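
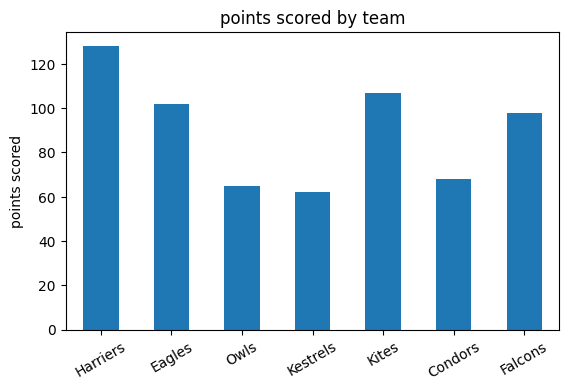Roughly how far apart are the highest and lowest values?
Max Harriers ≈ 120, min Kestrels ≈ 60; range ≈ 60.

≈ 60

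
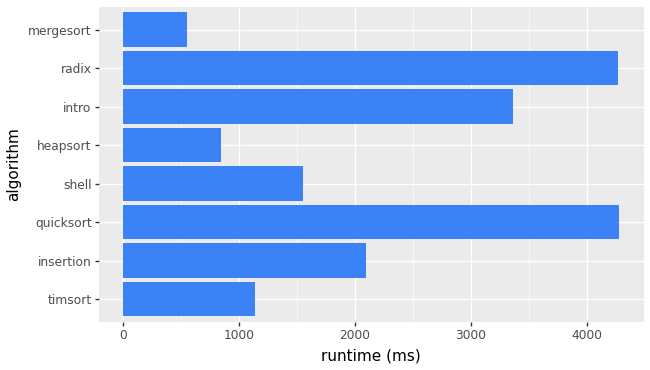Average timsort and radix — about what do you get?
≈ 2750

(1000 + 4500) / 2 ≈ 2750.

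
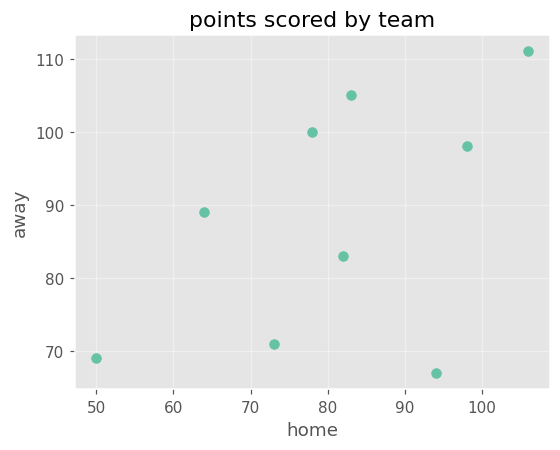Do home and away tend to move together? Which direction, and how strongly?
Points are positively correlated; moderate (|r| ≈ 0.5).

positive, moderate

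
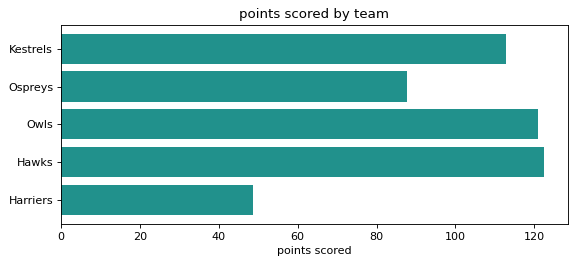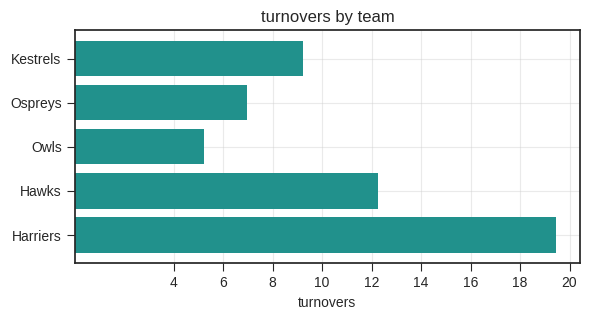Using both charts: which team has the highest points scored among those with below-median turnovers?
Owls

Chart 2 median turnovers ≈ 10; below-median teams: Ospreys, Owls. Among those, Owls has the highest points scored (≈ 120).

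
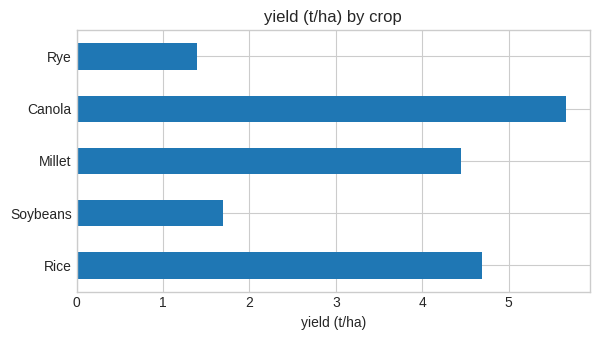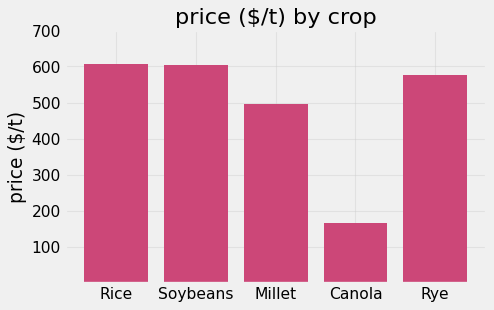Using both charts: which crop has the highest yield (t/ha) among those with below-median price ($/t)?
Chart 2 median price ($/t) ≈ 600; below-median crops: Millet, Canola. Among those, Canola has the highest yield (t/ha) (≈ 6).

Canola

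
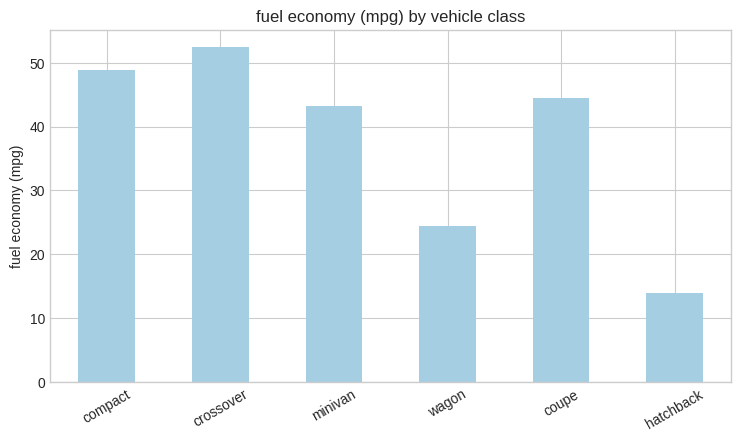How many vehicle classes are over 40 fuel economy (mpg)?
4

Above 40: compact, crossover, minivan, coupe.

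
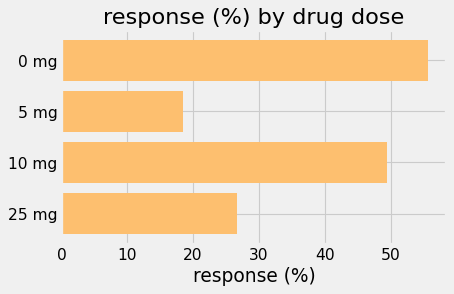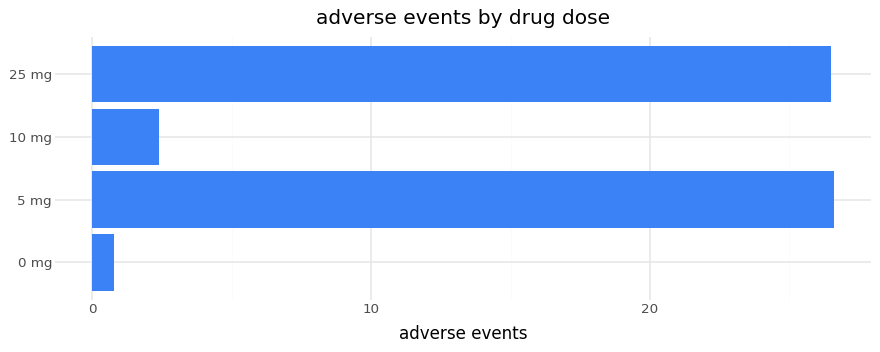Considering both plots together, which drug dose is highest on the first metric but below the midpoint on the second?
Chart 2 median adverse events ≈ 15; below-median drug doses: 0 mg, 10 mg. Among those, 0 mg has the highest response (%) (≈ 60).

0 mg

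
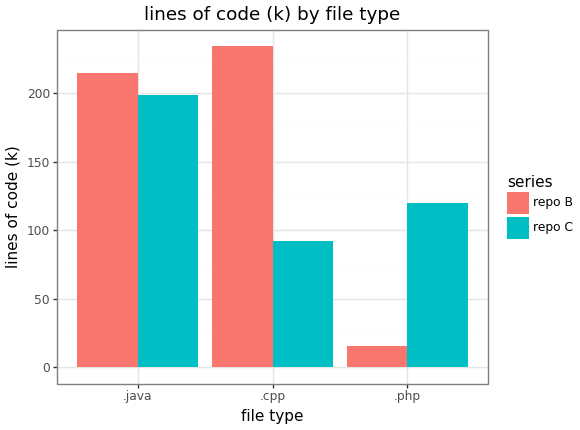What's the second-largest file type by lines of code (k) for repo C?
.php

Top 3 for repo C: .java ≈ 200, .php ≈ 120, .cpp ≈ 100.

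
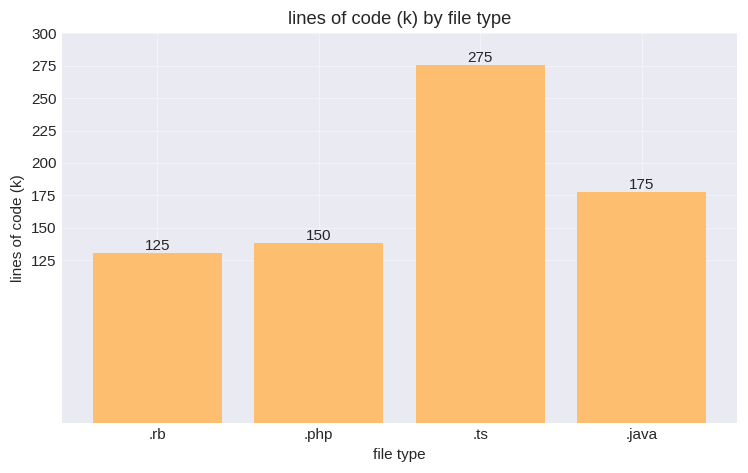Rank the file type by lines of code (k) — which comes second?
.java

Top 3: .ts ≈ 275, .java ≈ 175, .php ≈ 150.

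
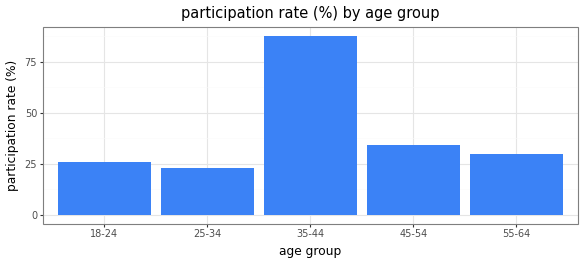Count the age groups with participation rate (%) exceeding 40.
1

Above 40: 35-44.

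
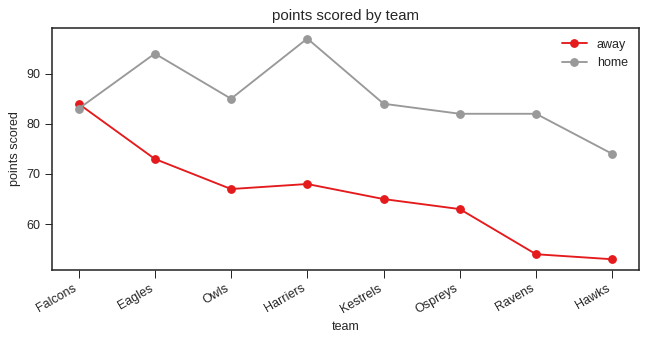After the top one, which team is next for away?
Eagles

Top 3 for away: Falcons ≈ 85, Eagles ≈ 75, Harriers ≈ 70.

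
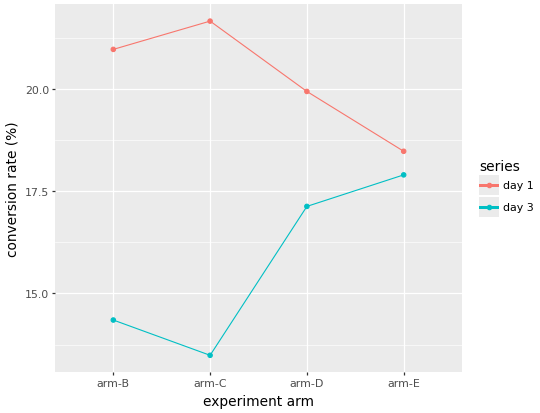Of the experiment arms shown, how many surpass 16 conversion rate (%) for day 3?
Above 16: arm-D, arm-E.

2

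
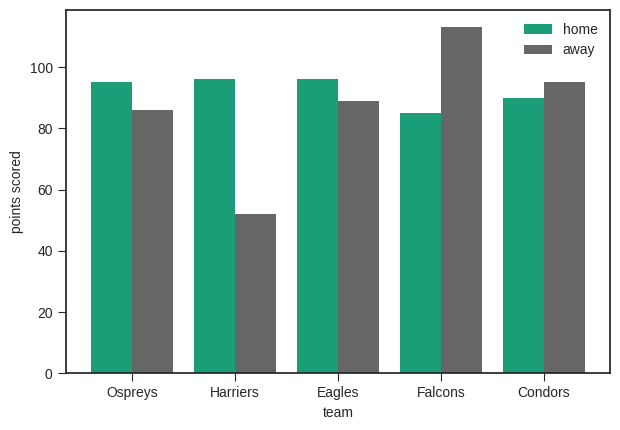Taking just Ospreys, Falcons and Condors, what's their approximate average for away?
≈ 100

(90 + 110 + 100) / 3 ≈ 100.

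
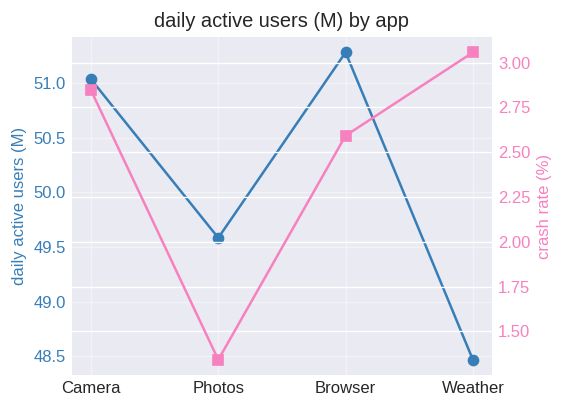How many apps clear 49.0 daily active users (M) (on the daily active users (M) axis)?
3

Above 49.0: Camera, Photos, Browser.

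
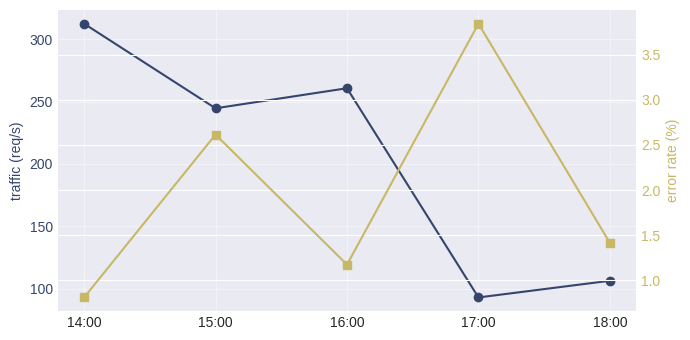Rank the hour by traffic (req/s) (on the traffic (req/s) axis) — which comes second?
Top 3 (on the traffic (req/s) axis): 14:00 ≈ 320, 16:00 ≈ 260, 15:00 ≈ 240.

16:00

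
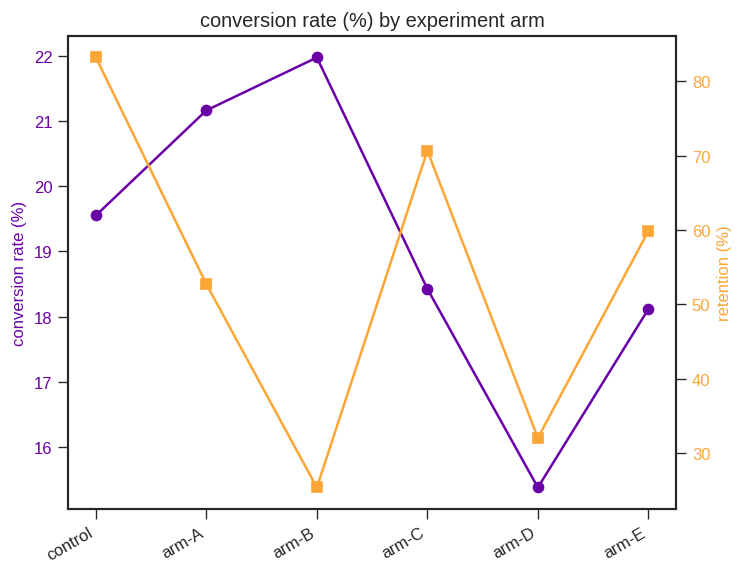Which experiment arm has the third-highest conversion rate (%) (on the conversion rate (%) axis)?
Top 4 (on the conversion rate (%) axis): arm-B ≈ 22, arm-A ≈ 21, control ≈ 20, arm-C ≈ 18.

control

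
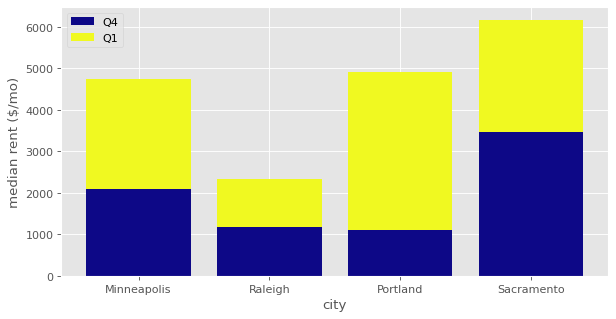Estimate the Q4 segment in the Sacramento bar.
Q4 top ≈ 3000, bottom ≈ 0; segment ≈ 3000.

≈ 3000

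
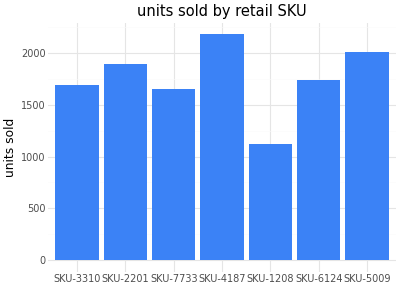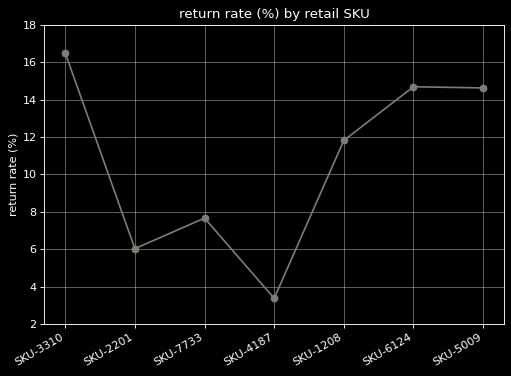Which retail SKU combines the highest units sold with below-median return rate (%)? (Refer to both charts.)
Chart 2 median return rate (%) ≈ 12; below-median retail SKUs: SKU-2201, SKU-7733, SKU-4187. Among those, SKU-4187 has the highest units sold (≈ 2200).

SKU-4187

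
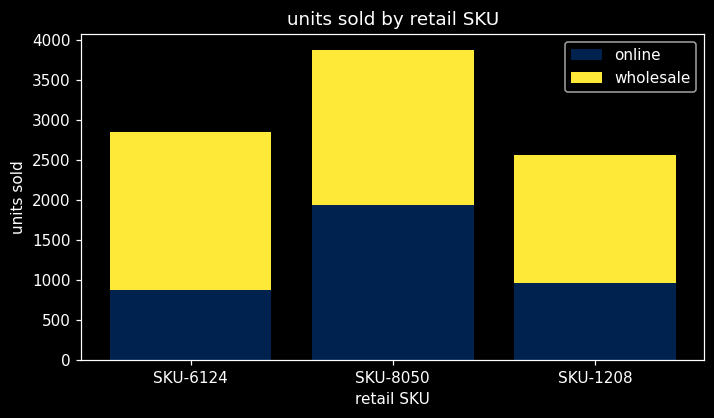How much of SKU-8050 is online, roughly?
online top ≈ 2000, bottom ≈ 0; segment ≈ 2000.

≈ 2000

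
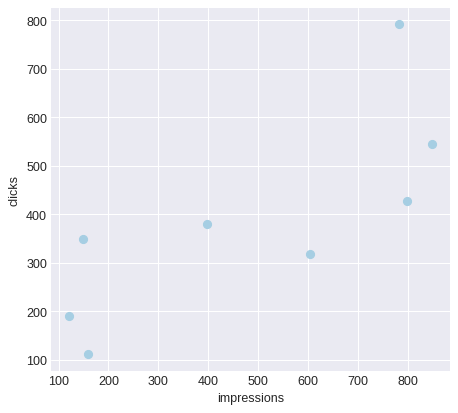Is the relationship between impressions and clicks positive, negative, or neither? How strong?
Points are positively correlated; strong (|r| ≈ 0.8).

positive, strong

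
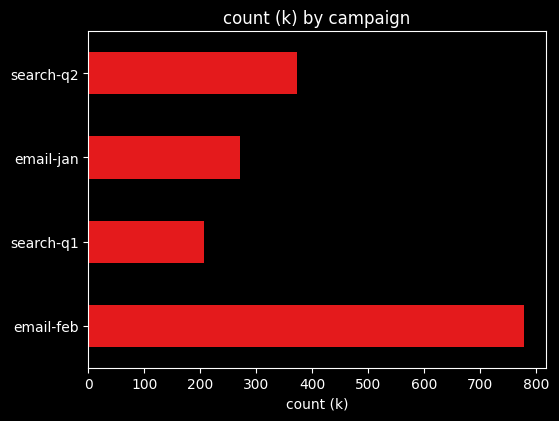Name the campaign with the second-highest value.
search-q2

Top 3: email-feb ≈ 800, search-q2 ≈ 400, email-jan ≈ 300.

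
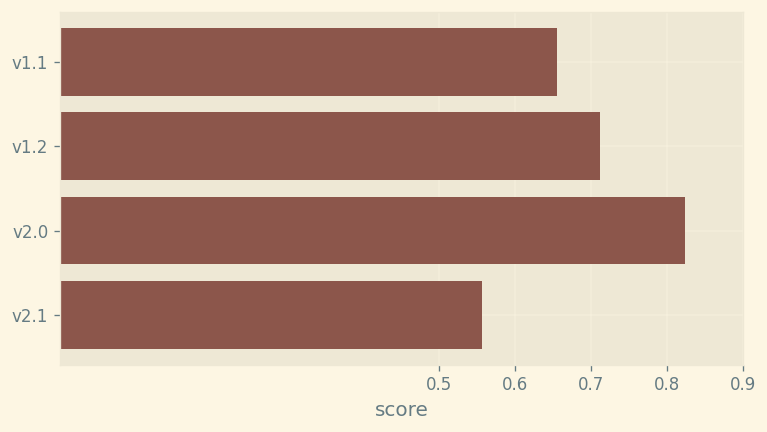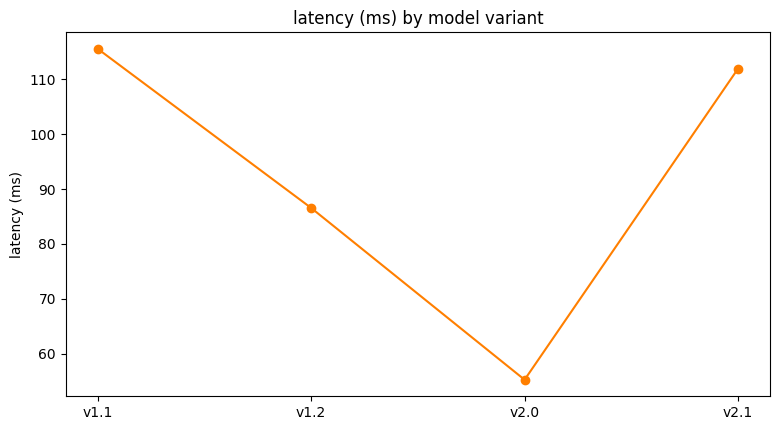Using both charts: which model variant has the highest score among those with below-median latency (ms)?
Chart 2 median latency (ms) ≈ 100; below-median model variants: v1.2, v2.0. Among those, v2.0 has the highest score (≈ 0.8).

v2.0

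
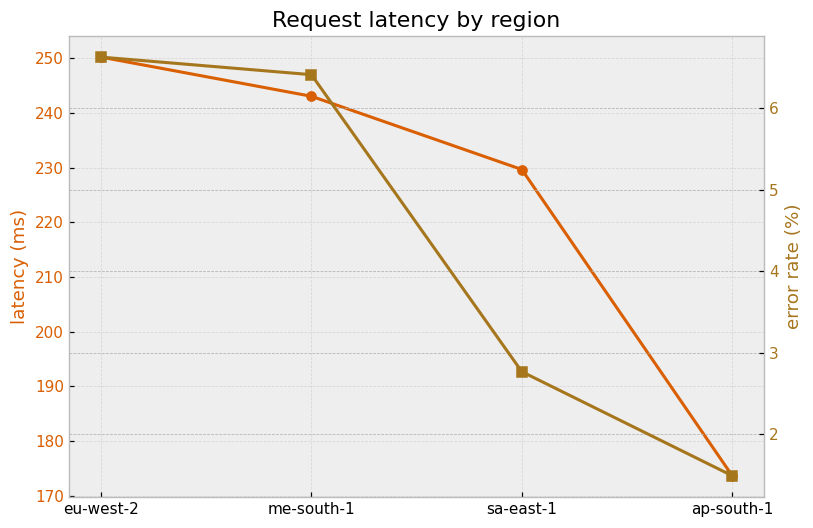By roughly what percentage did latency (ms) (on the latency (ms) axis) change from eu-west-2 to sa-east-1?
eu-west-2 ≈ 250, sa-east-1 ≈ 230; (230 − 250) / 250 ≈ -8%.

≈ -8%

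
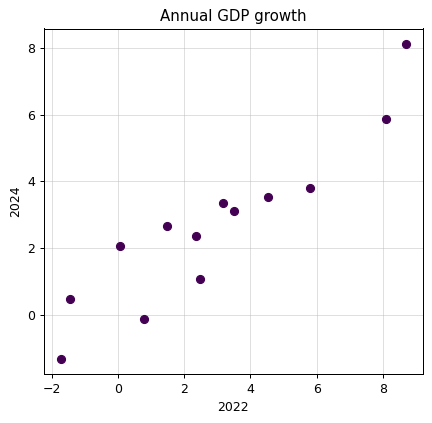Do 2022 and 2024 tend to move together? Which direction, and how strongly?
Points are positively correlated; strong (|r| ≈ 0.9).

positive, strong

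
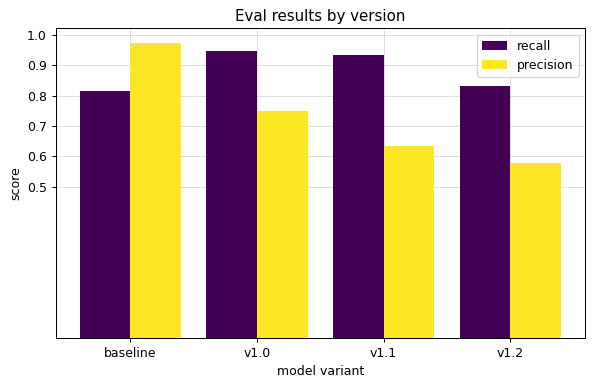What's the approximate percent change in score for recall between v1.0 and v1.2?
v1.0 ≈ 0.9, v1.2 ≈ 0.8; (0.8 − 0.9) / 0.9 ≈ -11.1%.

≈ -11.1%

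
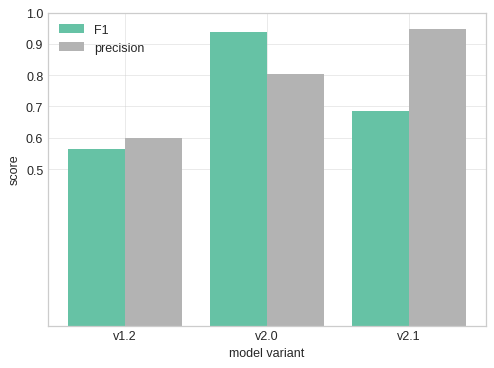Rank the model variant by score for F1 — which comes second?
v2.1

Top 3 for F1: v2.0 ≈ 0.9, v2.1 ≈ 0.7, v1.2 ≈ 0.6.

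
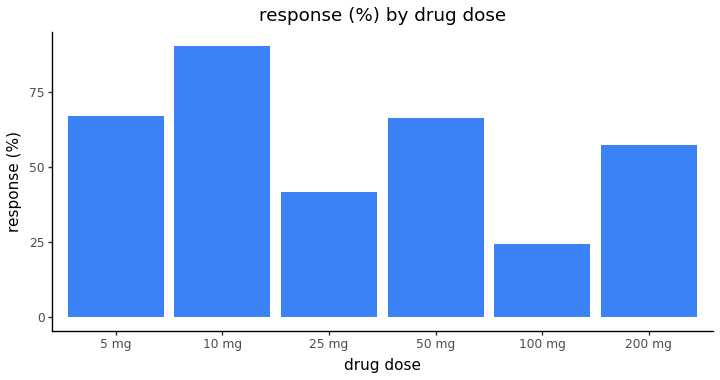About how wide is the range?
≈ 70

Max 10 mg ≈ 90, min 100 mg ≈ 20; range ≈ 70.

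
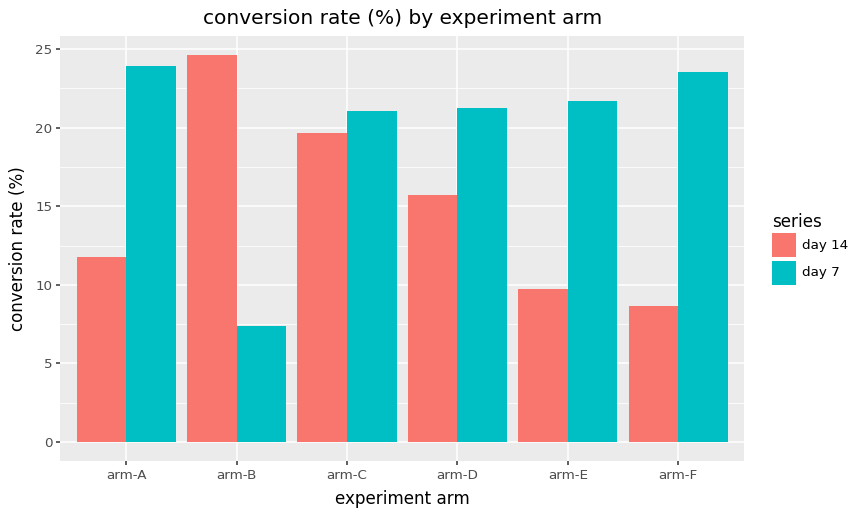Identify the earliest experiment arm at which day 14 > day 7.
arm-A: day 14 ≈ 10 vs day 7 ≈ 25 (not yet); arm-B: day 14 ≈ 25 vs day 7 ≈ 5 (first crossover).

arm-B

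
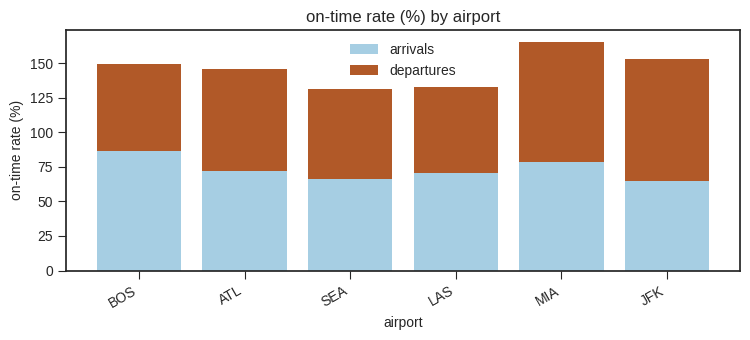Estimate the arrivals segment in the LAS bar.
arrivals top ≈ 80, bottom ≈ 0; segment ≈ 80.

≈ 80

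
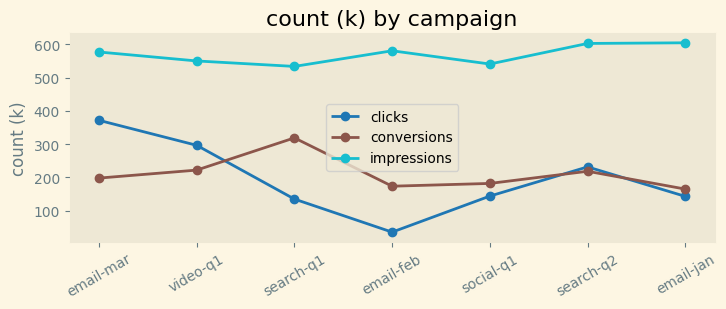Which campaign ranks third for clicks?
search-q2

Top 4 for clicks: email-mar ≈ 350, video-q1 ≈ 300, search-q2 ≈ 250, social-q1 ≈ 150.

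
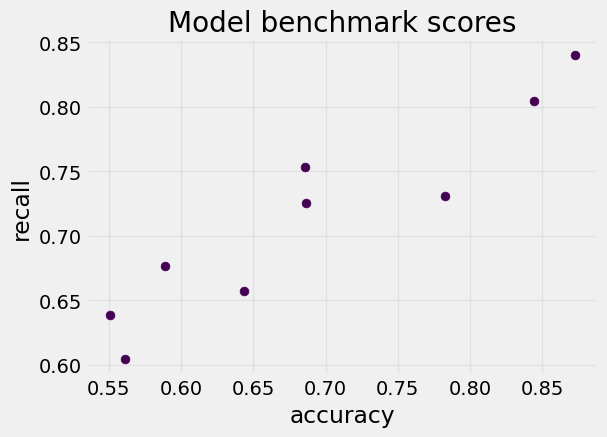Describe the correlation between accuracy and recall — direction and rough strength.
Points are positively correlated; strong (|r| ≈ 0.9).

positive, strong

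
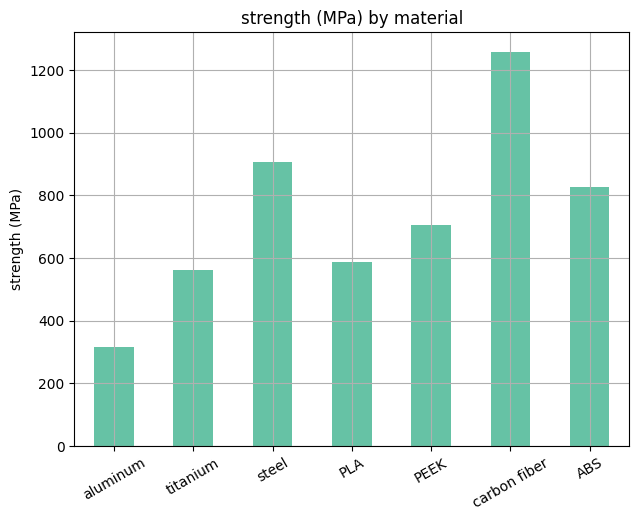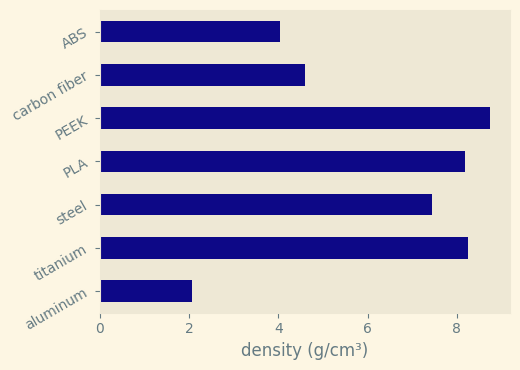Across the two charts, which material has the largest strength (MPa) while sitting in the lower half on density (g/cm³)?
Chart 2 median density (g/cm³) ≈ 7; below-median materials: aluminum, carbon fiber, ABS. Among those, carbon fiber has the highest strength (MPa) (≈ 1200).

carbon fiber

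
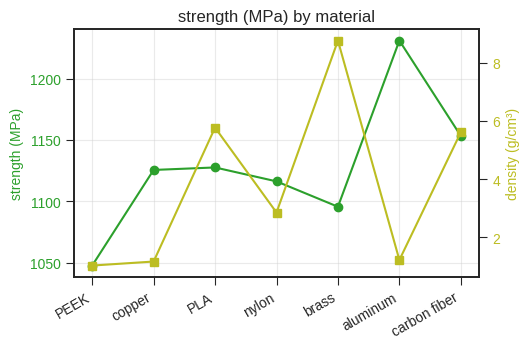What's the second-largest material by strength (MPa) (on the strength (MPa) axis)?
Top 3 (on the strength (MPa) axis): aluminum ≈ 1240, carbon fiber ≈ 1160, PLA ≈ 1120.

carbon fiber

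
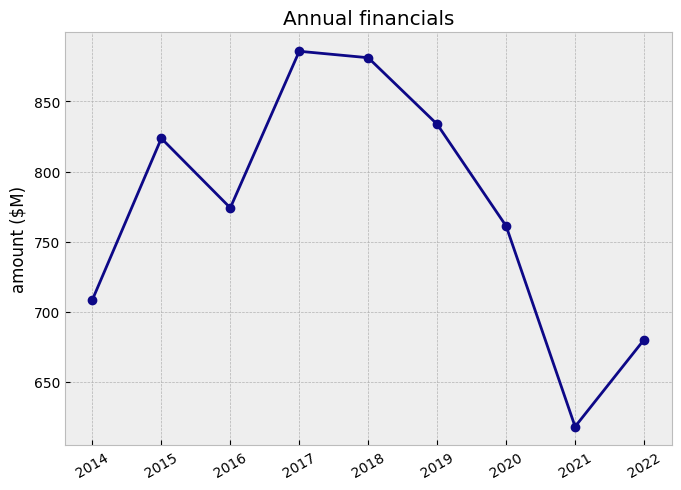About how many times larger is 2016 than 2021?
2016 ≈ 775, 2021 ≈ 625; 775/625 ≈ 1.24.

≈ 1.24×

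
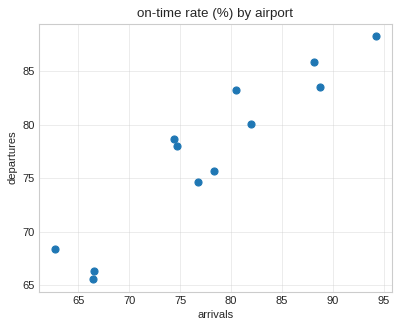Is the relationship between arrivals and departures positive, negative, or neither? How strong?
Points are positively correlated; strong (|r| ≈ 0.9).

positive, strong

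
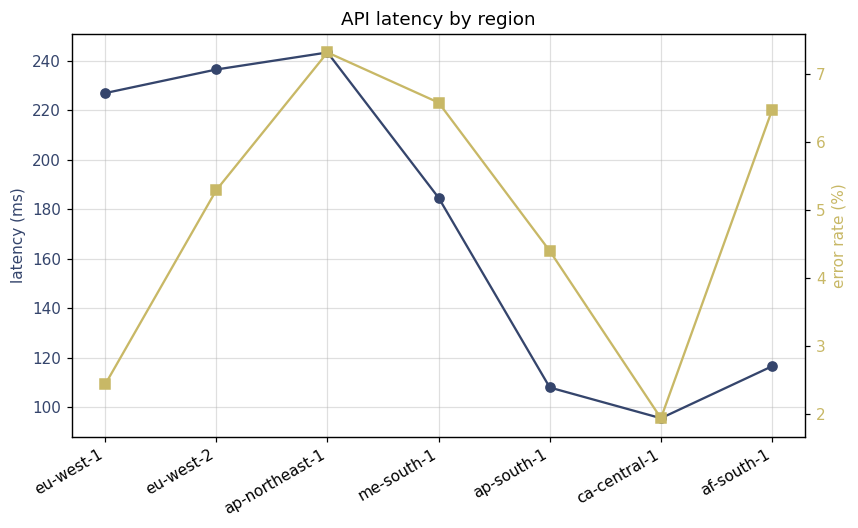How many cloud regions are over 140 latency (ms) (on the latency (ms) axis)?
4

Above 140: eu-west-1, eu-west-2, ap-northeast-1, me-south-1.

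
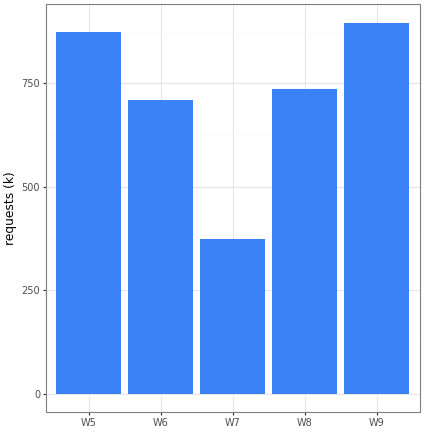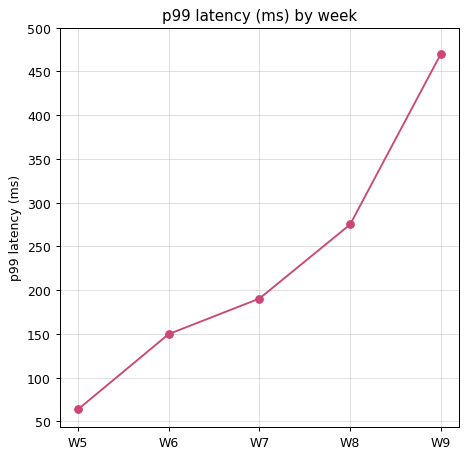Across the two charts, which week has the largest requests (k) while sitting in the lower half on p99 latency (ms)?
Chart 2 median p99 latency (ms) ≈ 200; below-median weeks: W5, W6. Among those, W5 has the highest requests (k) (≈ 900).

W5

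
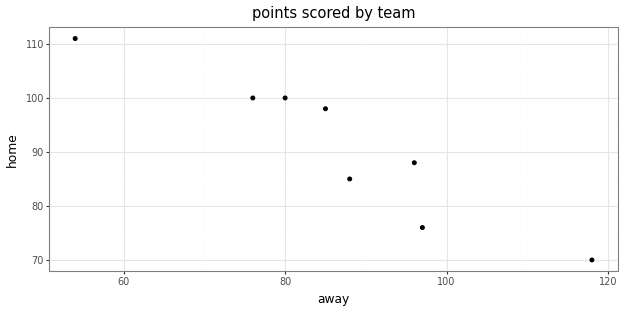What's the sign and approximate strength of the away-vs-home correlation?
negative, strong

Points are negatively correlated; strong (|r| ≈ 0.9).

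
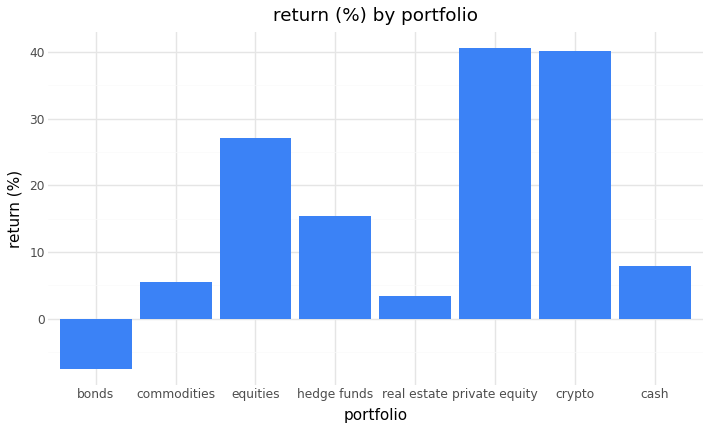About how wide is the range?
Max private equity ≈ 40, min bonds ≈ -5; range ≈ 45.

≈ 45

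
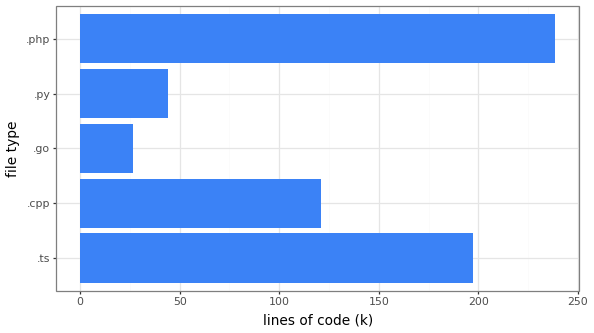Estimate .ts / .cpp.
≈ 1.67×

.ts ≈ 200, .cpp ≈ 120; 200/120 ≈ 1.67.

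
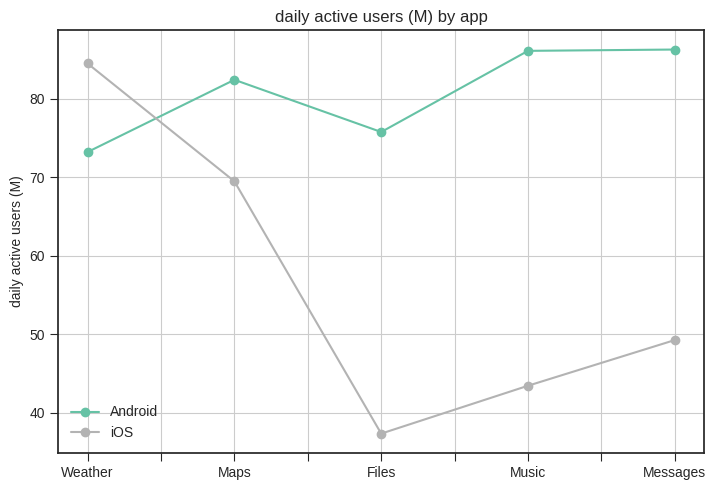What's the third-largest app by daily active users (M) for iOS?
Messages

Top 4 for iOS: Weather ≈ 85, Maps ≈ 70, Messages ≈ 50, Music ≈ 45.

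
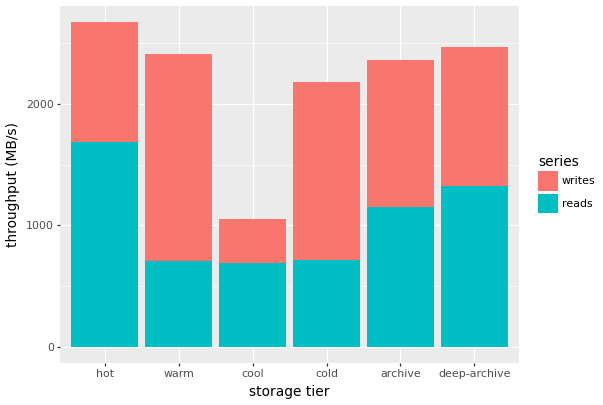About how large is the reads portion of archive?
reads top ≈ 1000, bottom ≈ 0; segment ≈ 1000.

≈ 1000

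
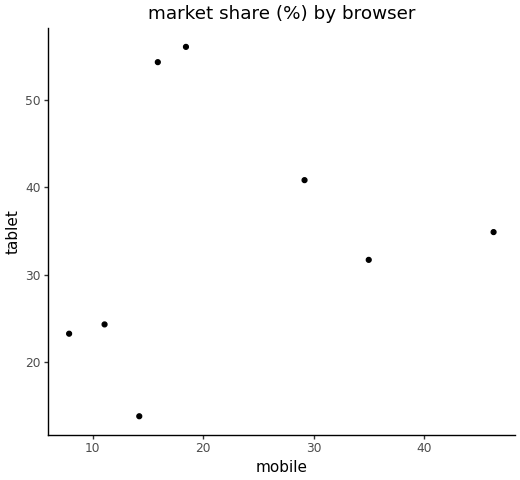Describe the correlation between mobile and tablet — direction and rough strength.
no clear correlation

Points are roughly uncorrelated; weak (|r| ≈ 0.2).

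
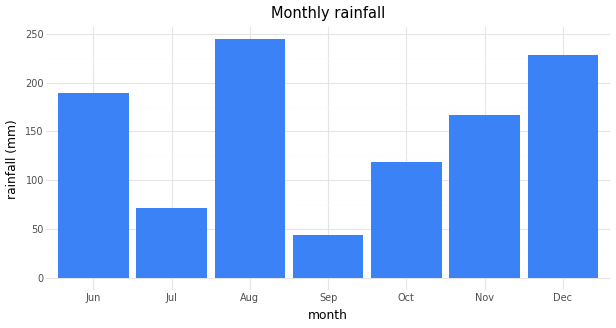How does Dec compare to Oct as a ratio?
≈ 1.8×

Dec ≈ 225, Oct ≈ 125; 225/125 ≈ 1.8.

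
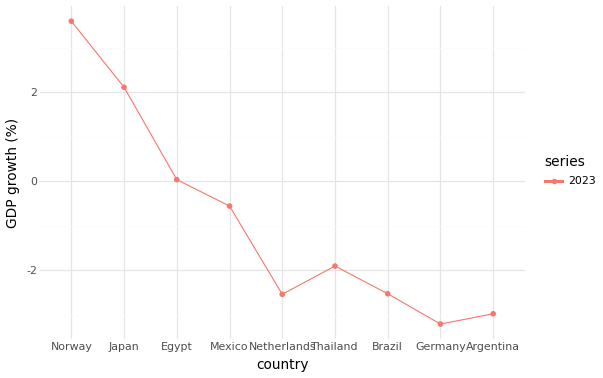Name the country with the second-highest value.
Japan

Top 3: Norway ≈ 4, Japan ≈ 2, Egypt ≈ 0.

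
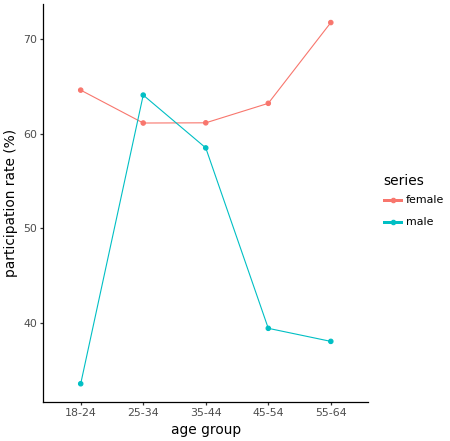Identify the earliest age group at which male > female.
18-24: male ≈ 35 vs female ≈ 65 (not yet); 25-34: male ≈ 65 vs female ≈ 60 (first crossover).

25-34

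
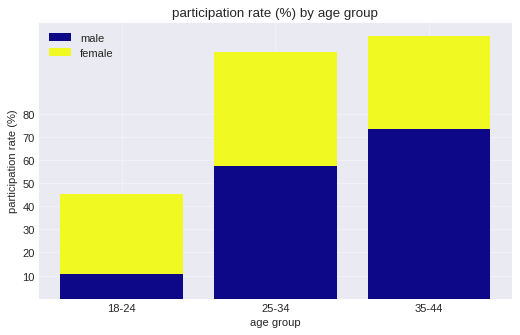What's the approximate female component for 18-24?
≈ 40

female top ≈ 50, bottom ≈ 10; segment ≈ 40.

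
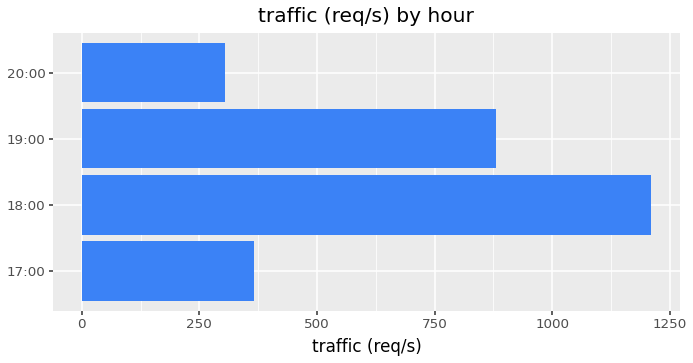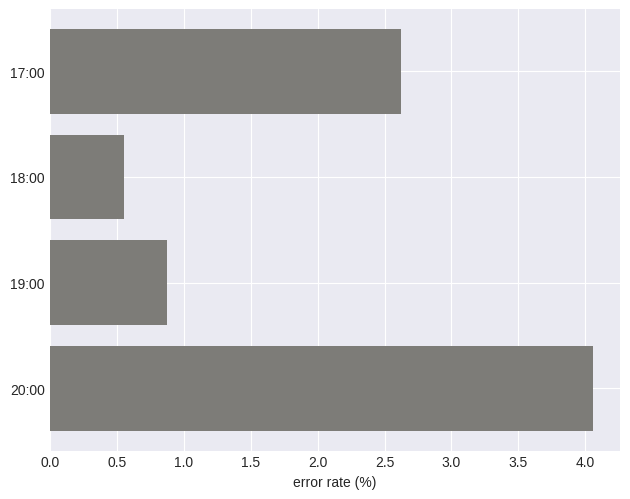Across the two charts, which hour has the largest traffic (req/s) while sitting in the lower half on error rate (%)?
Chart 2 median error rate (%) ≈ 2; below-median hours: 18:00, 19:00. Among those, 18:00 has the highest traffic (req/s) (≈ 1200).

18:00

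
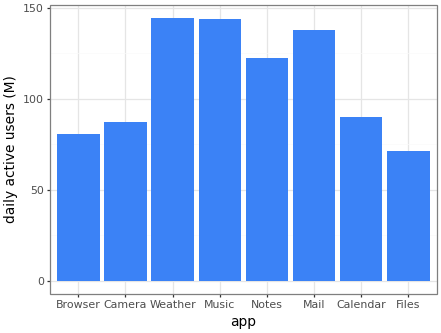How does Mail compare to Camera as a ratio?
≈ 1.75×

Mail ≈ 140, Camera ≈ 80; 140/80 ≈ 1.75.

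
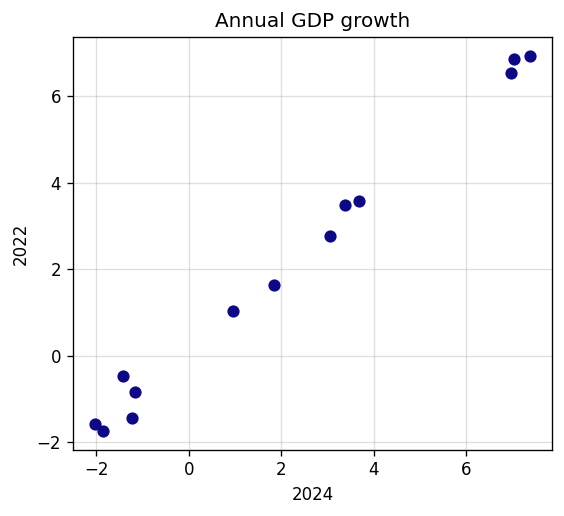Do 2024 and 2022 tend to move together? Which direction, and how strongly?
positive, strong

Points are positively correlated; strong (|r| ≈ 1.0).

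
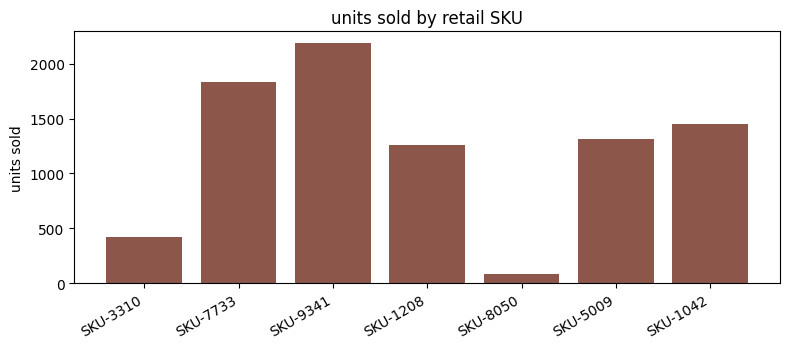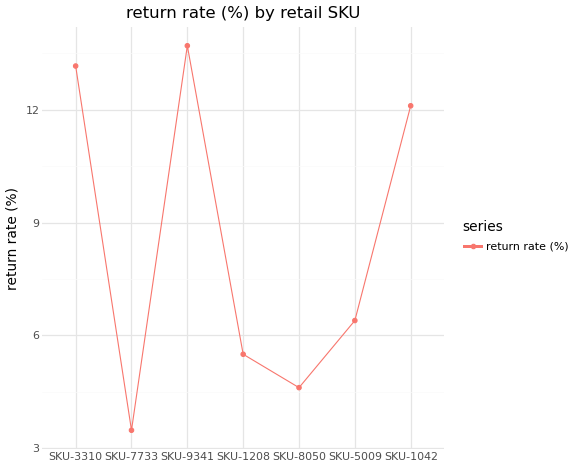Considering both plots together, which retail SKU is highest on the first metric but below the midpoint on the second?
SKU-7733

Chart 2 median return rate (%) ≈ 6; below-median retail SKUs: SKU-7733, SKU-1208, SKU-8050. Among those, SKU-7733 has the highest units sold (≈ 2000).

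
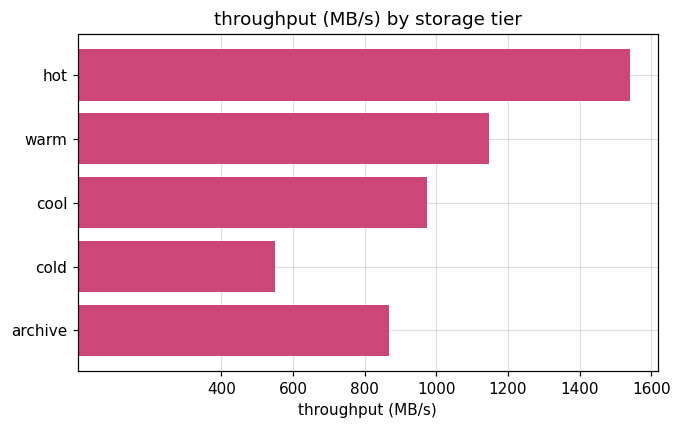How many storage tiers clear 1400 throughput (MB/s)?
Above 1400: hot.

1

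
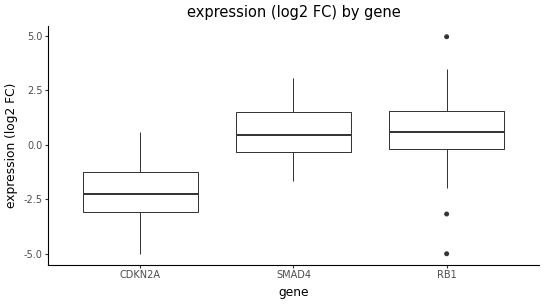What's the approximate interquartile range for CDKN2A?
Q3 ≈ -1.5, Q1 ≈ -3.0; IQR ≈ 1.5.

≈ 1.5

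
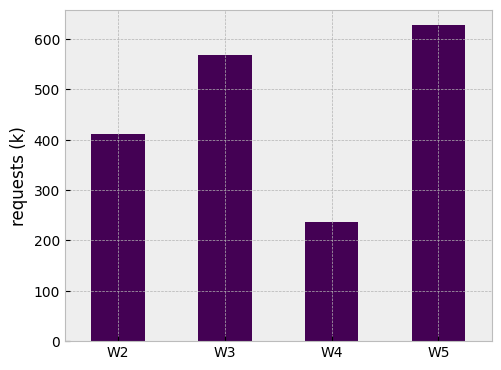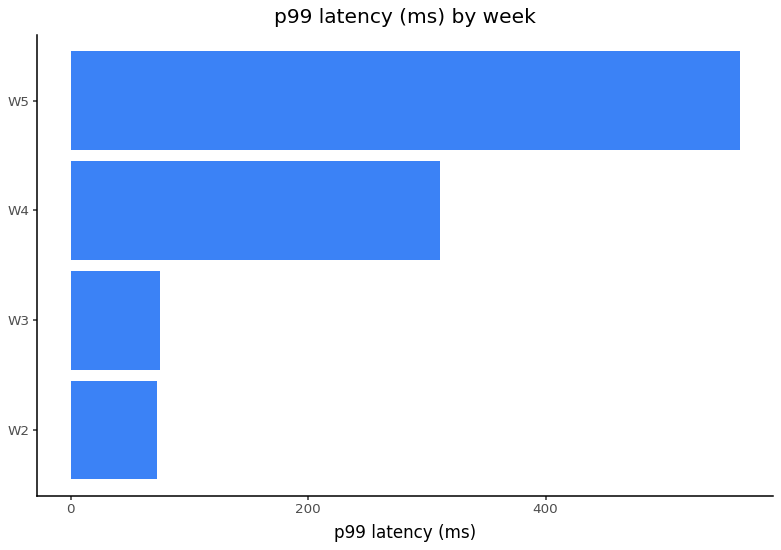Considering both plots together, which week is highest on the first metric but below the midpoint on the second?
Chart 2 median p99 latency (ms) ≈ 200; below-median weeks: W2, W3. Among those, W3 has the highest requests (k) (≈ 600).

W3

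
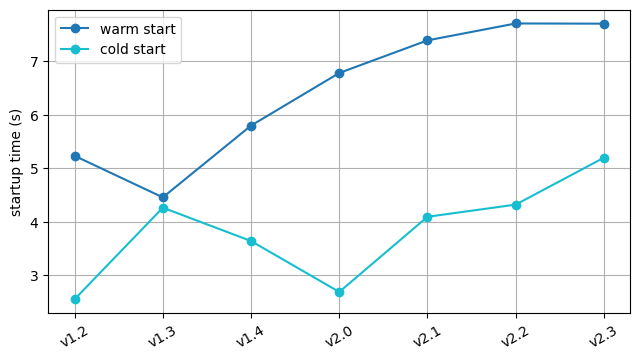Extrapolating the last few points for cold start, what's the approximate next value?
Last three: 4.0, 4.5, 5.0 → slope ≈ 0.5/step → next ≈ 5.5.

≈ 5.5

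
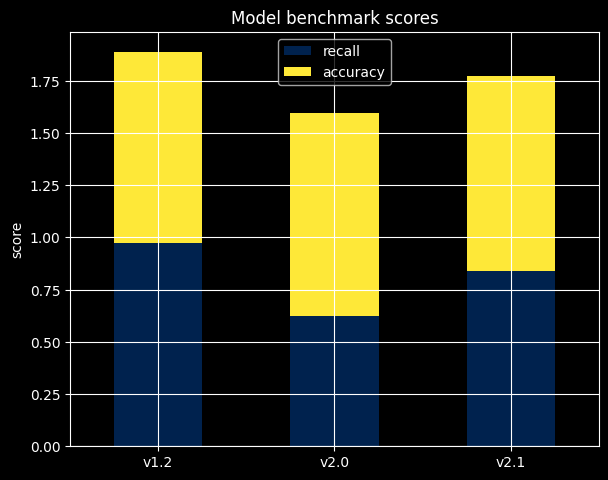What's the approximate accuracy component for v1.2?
accuracy top ≈ 1.8, bottom ≈ 1.0; segment ≈ 0.8.

≈ 0.8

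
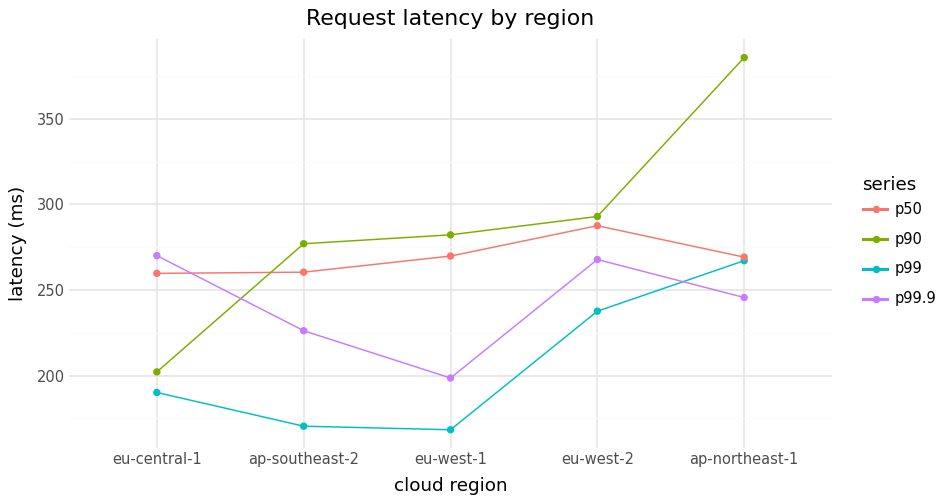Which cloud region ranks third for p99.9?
Top 4 for p99.9: eu-central-1 ≈ 280, eu-west-2 ≈ 260, ap-northeast-1 ≈ 240, ap-southeast-2 ≈ 220.

ap-northeast-1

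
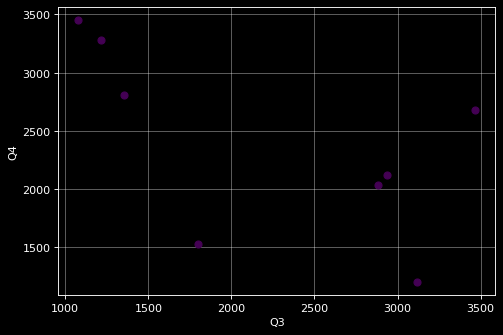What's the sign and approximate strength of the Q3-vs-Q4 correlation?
negative, moderate

Points are negatively correlated; moderate (|r| ≈ 0.6).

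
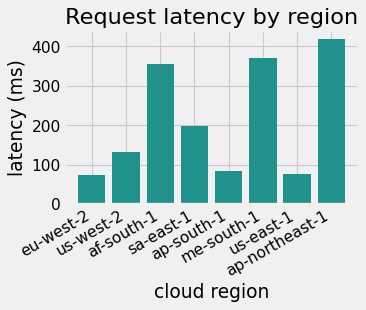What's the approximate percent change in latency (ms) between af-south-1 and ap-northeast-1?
≈ +14.3%

af-south-1 ≈ 350, ap-northeast-1 ≈ 400; (400 − 350) / 350 ≈ +14.3%.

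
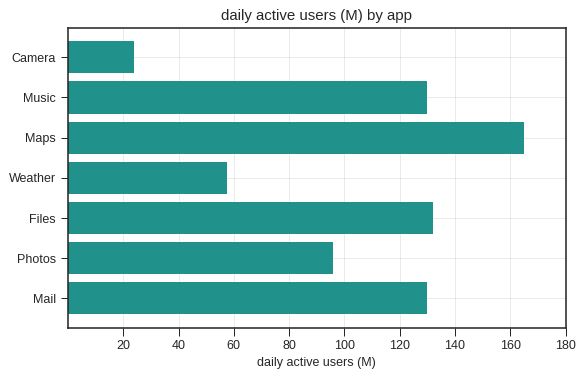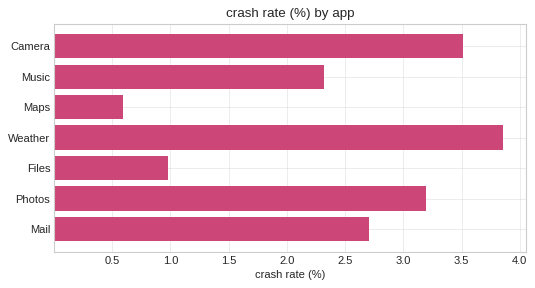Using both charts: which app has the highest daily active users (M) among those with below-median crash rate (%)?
Chart 2 median crash rate (%) ≈ 2.5; below-median apps: Music, Maps, Files. Among those, Maps has the highest daily active users (M) (≈ 160).

Maps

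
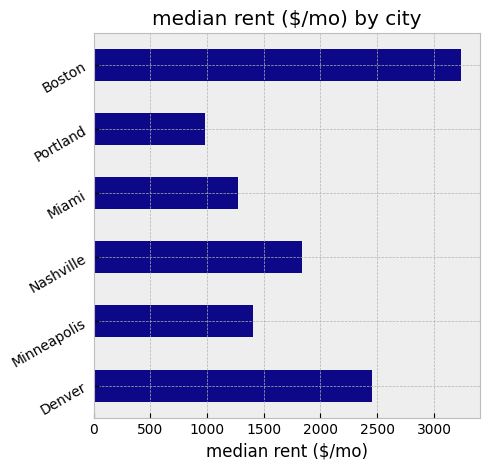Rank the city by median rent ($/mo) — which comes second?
Top 3: Boston ≈ 3000, Denver ≈ 2500, Nashville ≈ 2000.

Denver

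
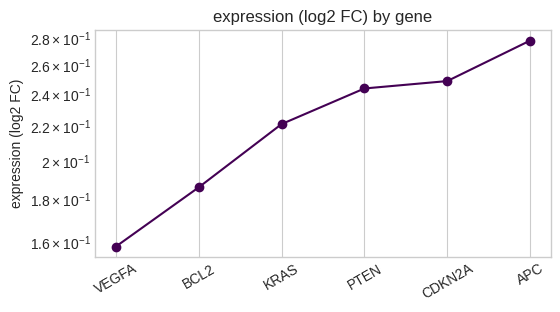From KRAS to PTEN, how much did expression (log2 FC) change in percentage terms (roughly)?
KRAS ≈ 0.22, PTEN ≈ 0.24; (0.24 − 0.22) / 0.22 ≈ +9.1%.

≈ +9.1%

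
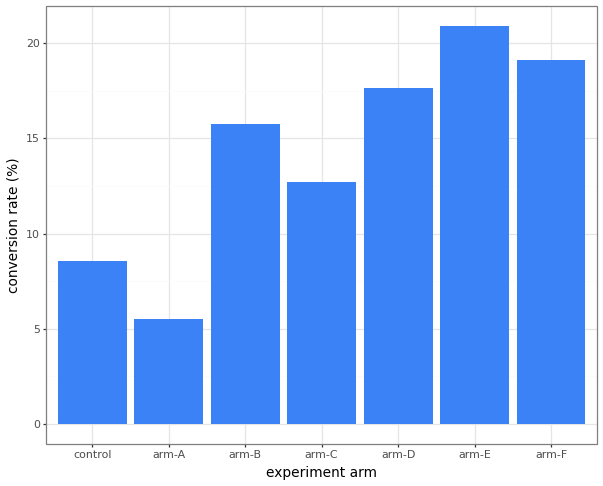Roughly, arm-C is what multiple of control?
≈ 1.5×

arm-C ≈ 12, control ≈ 8; 12/8 ≈ 1.5.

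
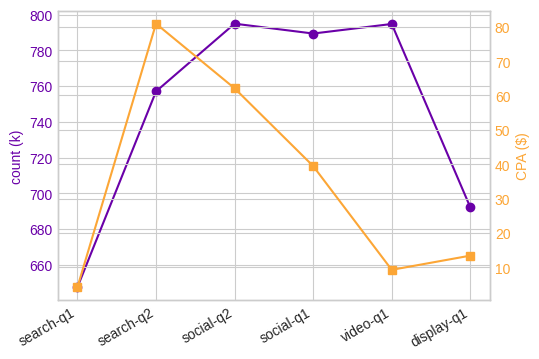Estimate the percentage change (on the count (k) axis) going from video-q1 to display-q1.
≈ -12.5%

video-q1 ≈ 800, display-q1 ≈ 700; (700 − 800) / 800 ≈ -12.5%.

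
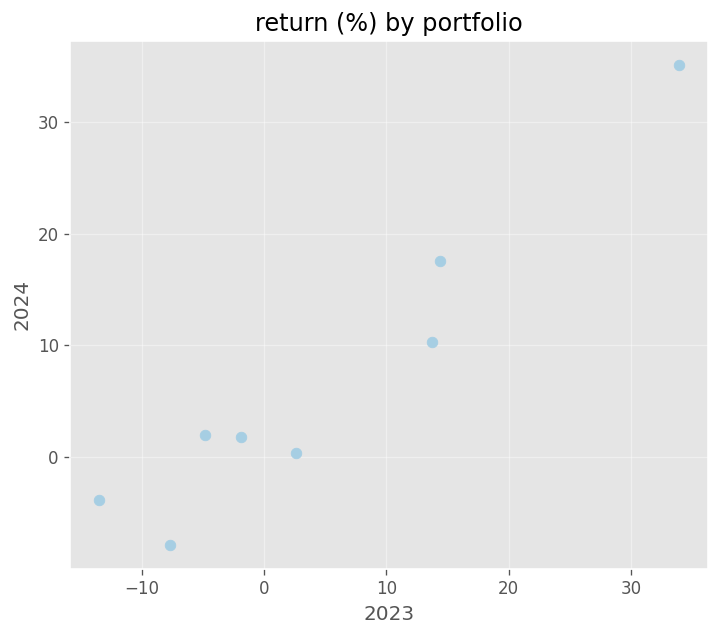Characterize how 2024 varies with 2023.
Points are positively correlated; strong (|r| ≈ 1.0).

positive, strong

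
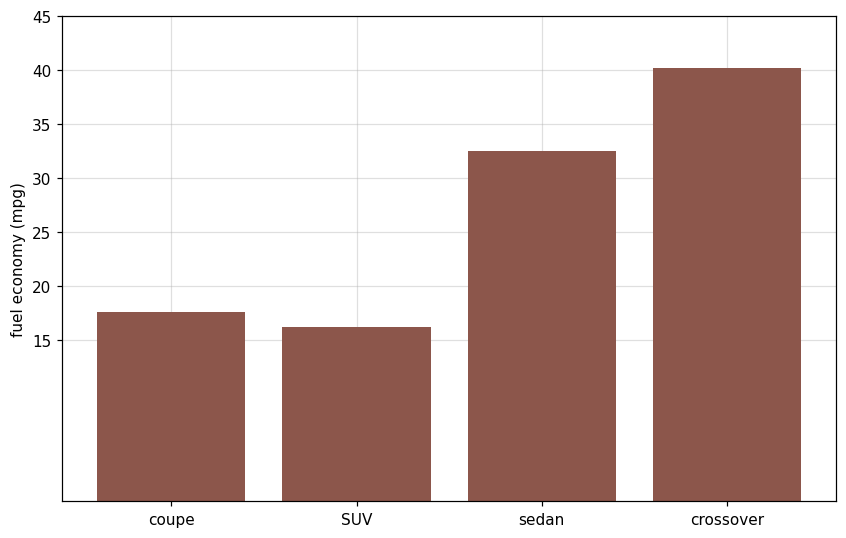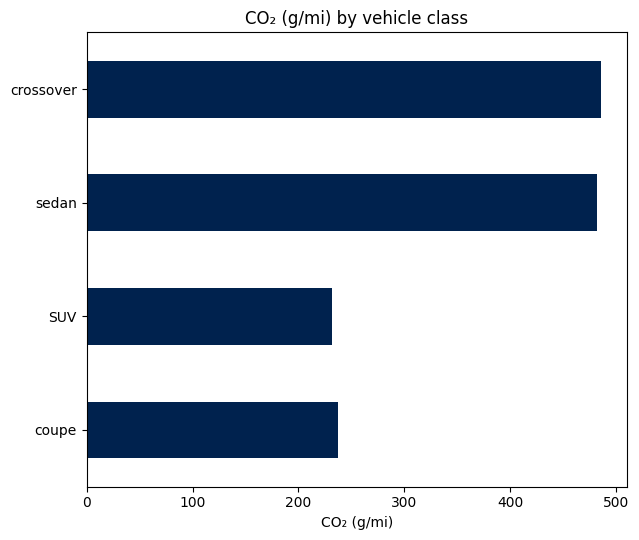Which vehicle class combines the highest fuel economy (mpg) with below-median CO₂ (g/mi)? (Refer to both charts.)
Chart 2 median CO₂ (g/mi) ≈ 350; below-median vehicle classes: coupe, SUV. Among those, coupe has the highest fuel economy (mpg) (≈ 20).

coupe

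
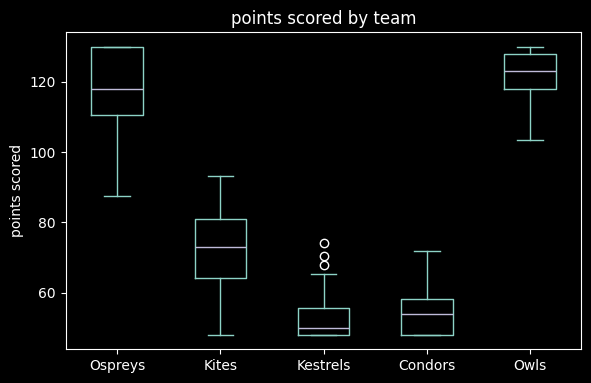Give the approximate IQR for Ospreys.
≈ 20

Q3 ≈ 130, Q1 ≈ 110; IQR ≈ 20.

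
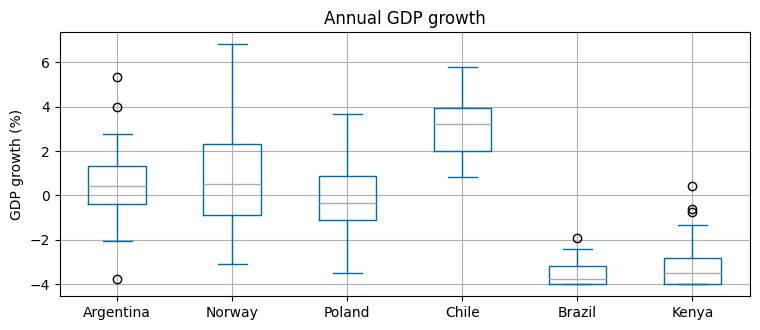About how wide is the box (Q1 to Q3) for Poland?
Q3 ≈ 1, Q1 ≈ -1; IQR ≈ 2.

≈ 2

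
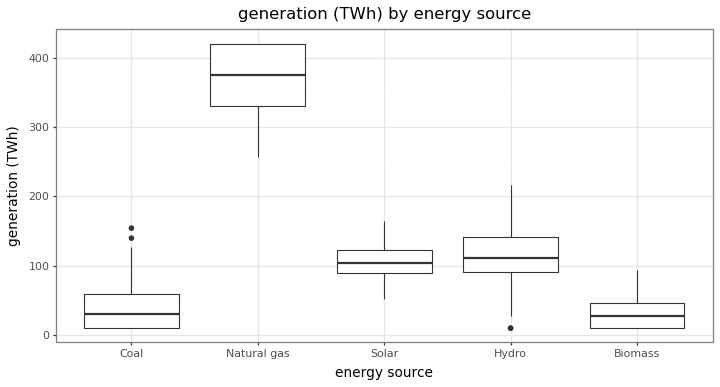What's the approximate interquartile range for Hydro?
≈ 50

Q3 ≈ 150, Q1 ≈ 100; IQR ≈ 50.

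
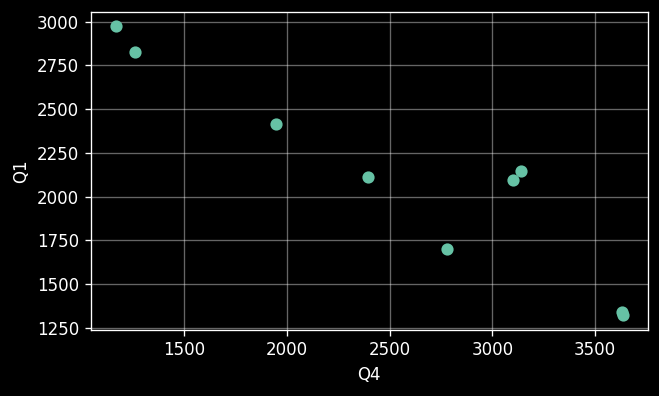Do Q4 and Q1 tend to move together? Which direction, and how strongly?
Points are negatively correlated; strong (|r| ≈ 0.9).

negative, strong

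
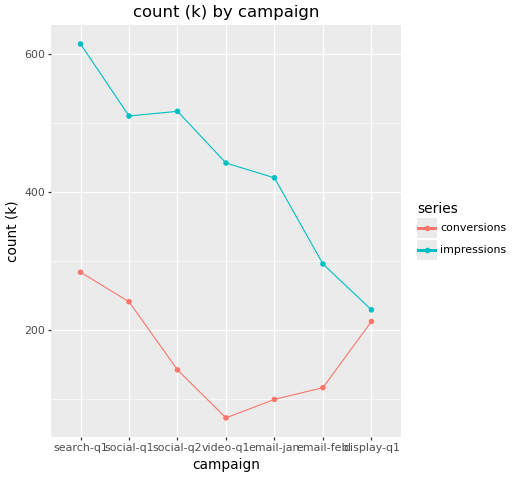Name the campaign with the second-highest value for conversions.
Top 3 for conversions: search-q1 ≈ 300, social-q1 ≈ 250, display-q1 ≈ 200.

social-q1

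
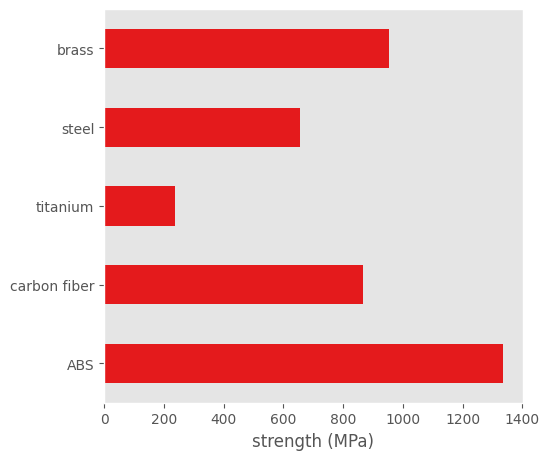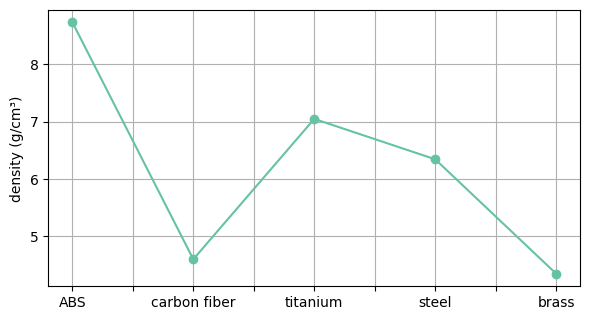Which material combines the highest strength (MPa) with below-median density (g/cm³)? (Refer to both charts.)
brass

Chart 2 median density (g/cm³) ≈ 6; below-median materials: carbon fiber, brass. Among those, brass has the highest strength (MPa) (≈ 1000).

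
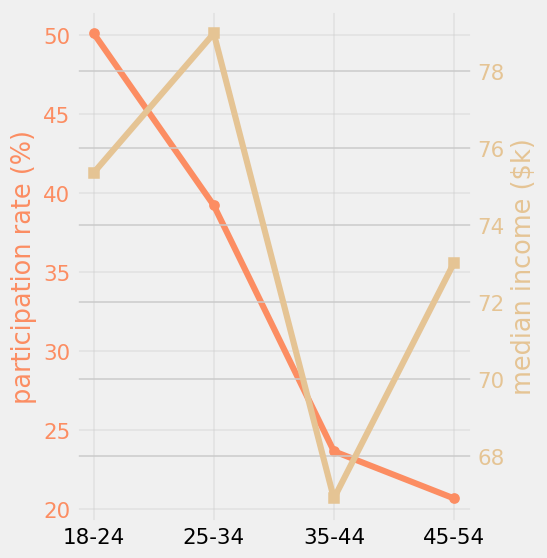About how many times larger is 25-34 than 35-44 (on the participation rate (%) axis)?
≈ 1.6×

25-34 ≈ 40, 35-44 ≈ 25; 40/25 ≈ 1.6.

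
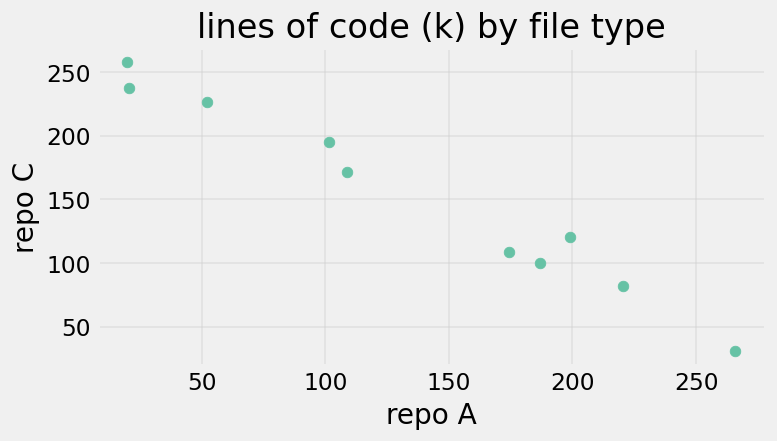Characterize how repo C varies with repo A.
negative, strong

Points are negatively correlated; strong (|r| ≈ 1.0).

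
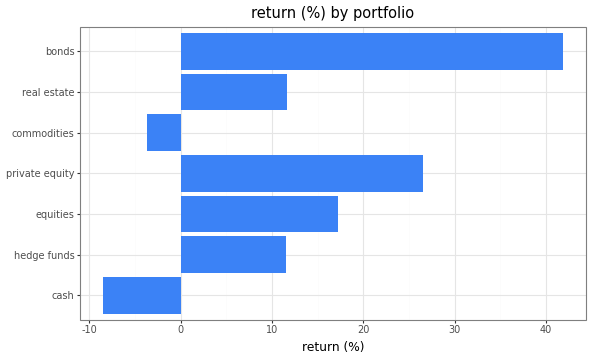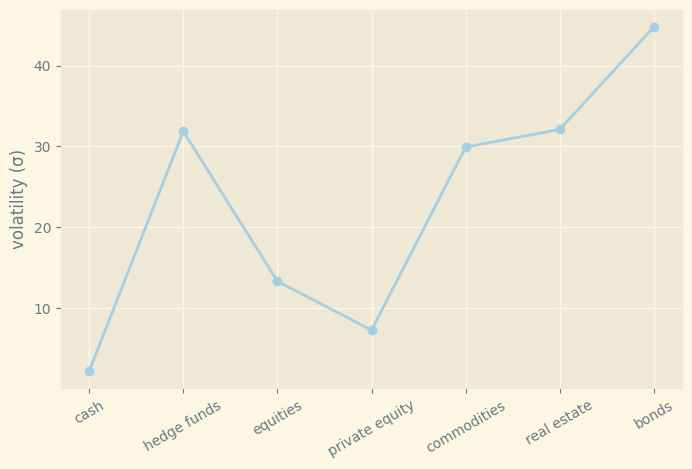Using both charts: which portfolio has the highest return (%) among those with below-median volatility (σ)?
private equity

Chart 2 median volatility (σ) ≈ 30; below-median portfolios: cash, equities, private equity. Among those, private equity has the highest return (%) (≈ 25).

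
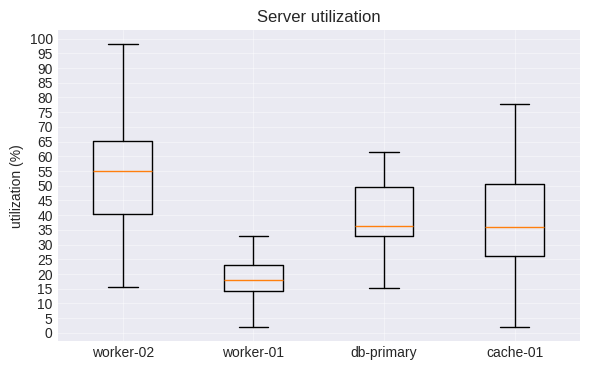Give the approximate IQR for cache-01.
Q3 ≈ 50, Q1 ≈ 25; IQR ≈ 25.

≈ 25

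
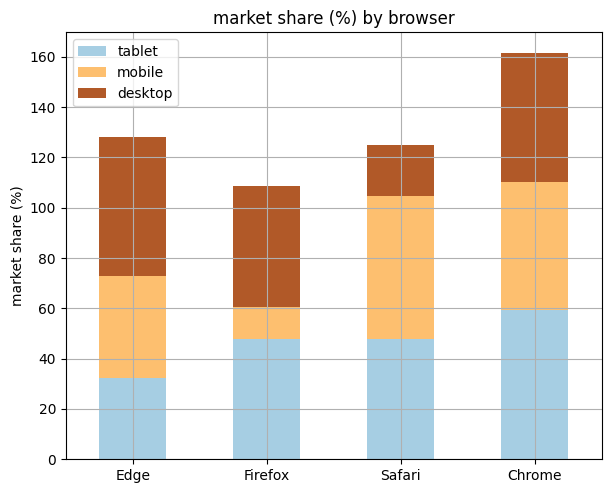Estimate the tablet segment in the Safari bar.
≈ 40

tablet top ≈ 40, bottom ≈ 0; segment ≈ 40.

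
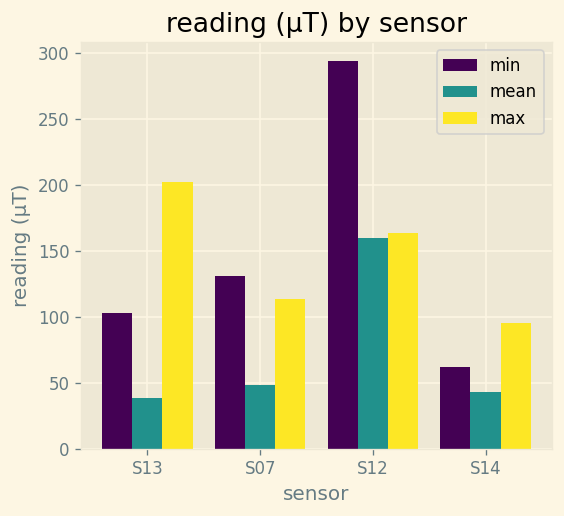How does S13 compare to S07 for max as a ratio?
≈ 1.6×

S13 ≈ 200, S07 ≈ 125; 200/125 ≈ 1.6.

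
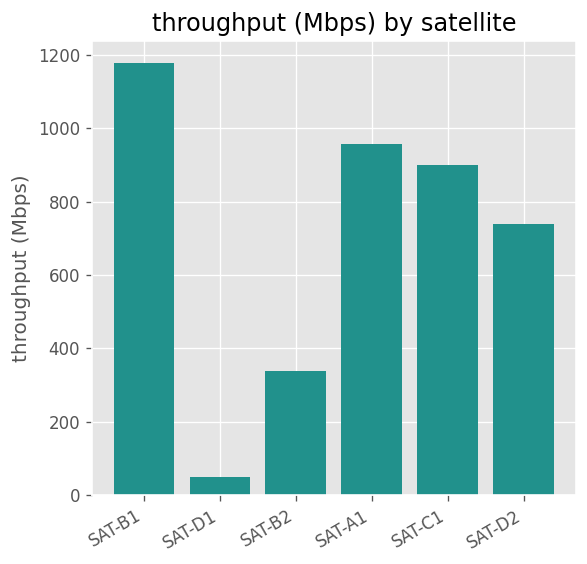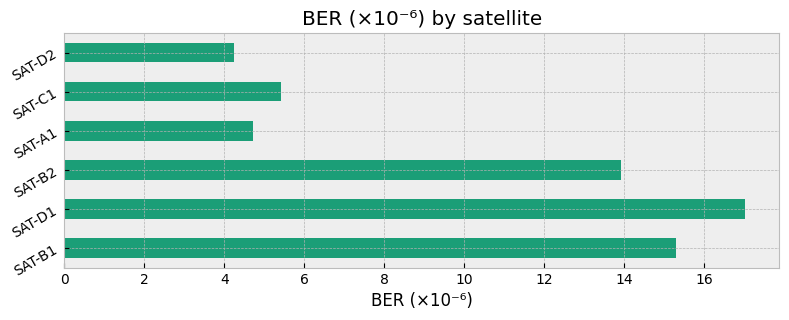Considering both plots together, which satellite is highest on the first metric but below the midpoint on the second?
Chart 2 median BER (×10⁻⁶) ≈ 10; below-median satellites: SAT-A1, SAT-C1, SAT-D2. Among those, SAT-A1 has the highest throughput (Mbps) (≈ 1000).

SAT-A1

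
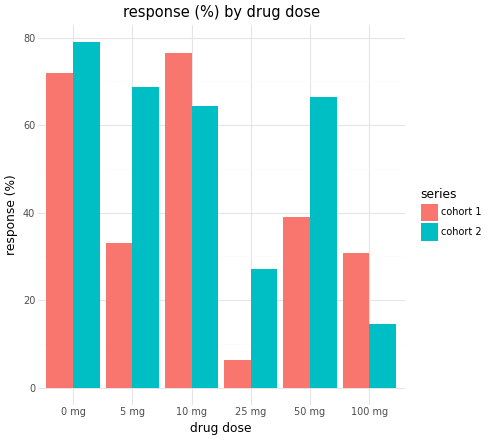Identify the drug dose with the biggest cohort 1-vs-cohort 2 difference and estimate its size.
5 mg, ≈ 40 %

5 mg: cohort 1 ≈ 30, cohort 2 ≈ 70 → gap ≈ 40. Next-largest (50 mg) is only ≈ 30.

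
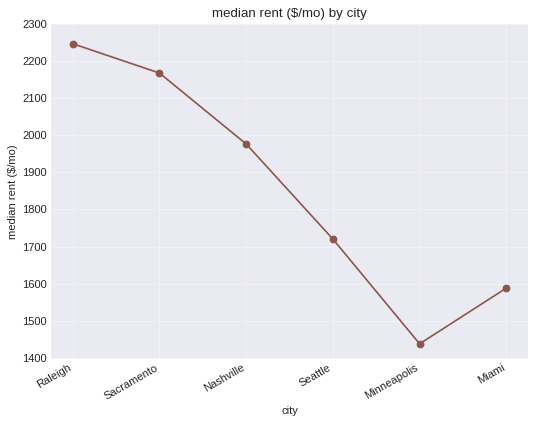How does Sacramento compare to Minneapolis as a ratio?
Sacramento ≈ 2200, Minneapolis ≈ 1400; 2200/1400 ≈ 1.57.

≈ 1.57×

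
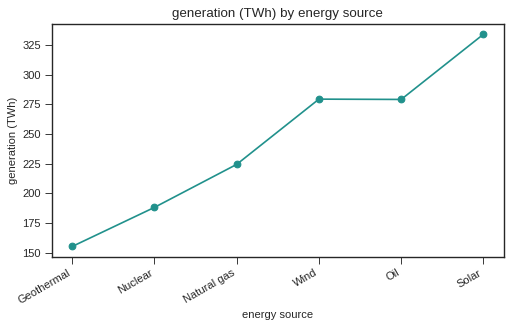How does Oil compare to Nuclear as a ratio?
≈ 1.56×

Oil ≈ 280, Nuclear ≈ 180; 280/180 ≈ 1.56.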